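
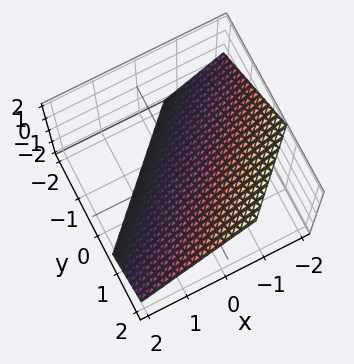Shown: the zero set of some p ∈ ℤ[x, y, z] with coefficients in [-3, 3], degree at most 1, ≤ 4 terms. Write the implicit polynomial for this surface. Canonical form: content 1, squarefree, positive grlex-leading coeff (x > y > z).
First, deg p = 1.
Finally, matching integer coefficients to the picture gives p.

3*x - 3*y + 3*z + 2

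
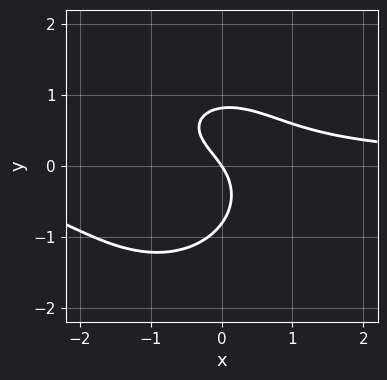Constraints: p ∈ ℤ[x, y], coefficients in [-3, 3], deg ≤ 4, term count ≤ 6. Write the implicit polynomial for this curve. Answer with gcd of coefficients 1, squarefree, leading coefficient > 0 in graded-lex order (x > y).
3*x^2*y + 3*y^3 + 3*x*y - 3*x - 2*y

(a) Degree: a generic line meets the curve in up to 3 points, so deg p = 3.
(b) Against the integer gridlines: one y-axis crossing is at y = 0; it meets the x-axis at x = 0 (among the integer gridlines).
(c) Solving for integer coefficients yields p as stated.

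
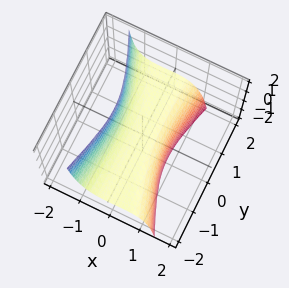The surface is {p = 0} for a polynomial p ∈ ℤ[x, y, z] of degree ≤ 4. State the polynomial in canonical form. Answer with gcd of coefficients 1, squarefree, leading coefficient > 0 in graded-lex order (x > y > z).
The degree is 3 — a generic line meets the surface in up to 3 points.
Reading off the gridlines: one x-axis crossing is at x = 0; every point of the y-axis in the box is on the surface; it meets the z-axis at z = 0 (among the integer gridlines).
Putting this together gives p.

3*x^3 + x^2*y - 2*x^2*z + y^2*z + 2*z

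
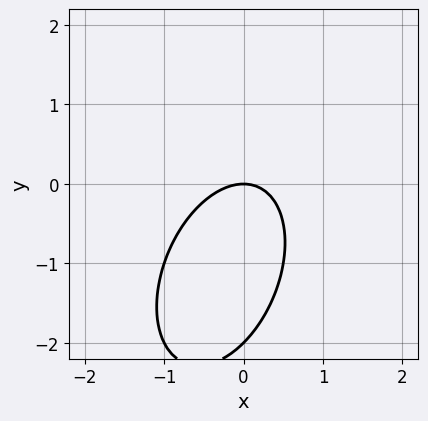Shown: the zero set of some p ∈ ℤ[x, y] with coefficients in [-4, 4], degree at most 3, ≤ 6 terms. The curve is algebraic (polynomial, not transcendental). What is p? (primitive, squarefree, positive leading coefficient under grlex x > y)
2*x^2 - x*y + y^2 + 2*y

(a) The degree is 2 — no degree-1 curve has this shape.
(b) Observable constraints: it meets the x-axis at x = 0 (among the integer gridlines); among the integer gridlines, it crosses the y-axis at y ∈ {-2, 0}.
(c) Solving for integer coefficients yields p as stated.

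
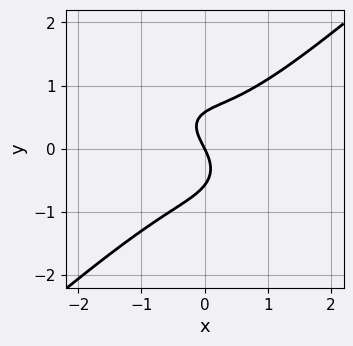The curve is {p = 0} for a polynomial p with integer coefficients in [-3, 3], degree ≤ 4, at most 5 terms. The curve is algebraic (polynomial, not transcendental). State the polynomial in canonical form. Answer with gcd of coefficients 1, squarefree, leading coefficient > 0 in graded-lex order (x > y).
(a) deg p = 3. The shape is more complex than any degree-2 curve.
(b) Checking where it meets the axes: one y-axis crossing is at y = 0; it meets the x-axis at x = 0 (among the integer gridlines).
(c) Assembling these constraints gives the stated polynomial.

2*x^3 - 3*y^3 - x*y + 2*x + y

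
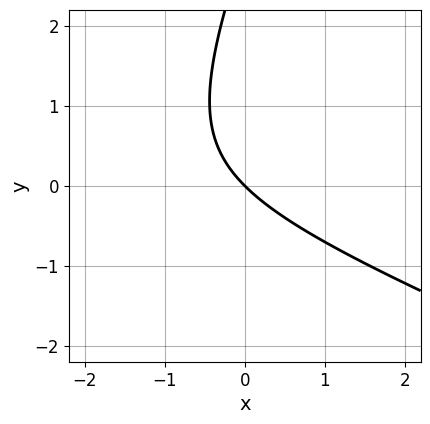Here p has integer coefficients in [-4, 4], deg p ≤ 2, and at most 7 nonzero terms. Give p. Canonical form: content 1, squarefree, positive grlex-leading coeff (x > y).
First, deg p = 2. No degree-1 curve has this shape.
Next, observable constraints: one x-axis crossing is at x = 0; it crosses the y-axis at the gridline y = 0.
Finally, fitting integer coefficients to these (and the overall shape) gives p.

x^2 + 2*x*y - y^2 + 3*x + 3*y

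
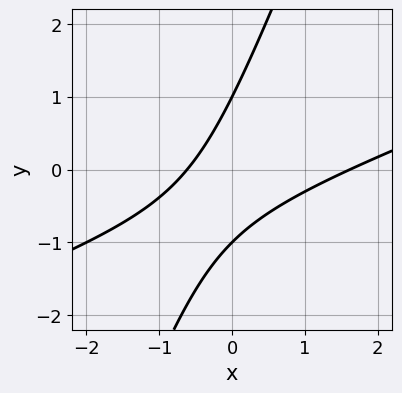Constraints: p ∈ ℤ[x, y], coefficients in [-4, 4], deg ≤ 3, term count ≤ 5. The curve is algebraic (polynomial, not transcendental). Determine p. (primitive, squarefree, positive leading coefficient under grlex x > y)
x^2 - 3*x*y + y^2 - x - 1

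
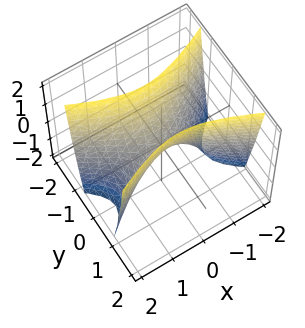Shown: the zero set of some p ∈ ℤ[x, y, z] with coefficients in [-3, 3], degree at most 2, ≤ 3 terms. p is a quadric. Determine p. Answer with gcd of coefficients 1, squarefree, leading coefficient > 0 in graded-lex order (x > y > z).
x^2 - 3*y^2 + z

1. deg p = 2. A hyperbolic paraboloid; a quadric.
2. Symmetries: mirror symmetry x ↦ −x ⇒ only even powers of x; it's symmetric under y → −y, forcing even powers of y.
3. From the axis intercepts and sections: it meets the y-axis at y = 0 (among the integer gridlines); one z-axis crossing is at z = 0; it meets the x-axis at x = 0 (among the integer gridlines).
4. The integer polynomial consistent with all of this is the stated p.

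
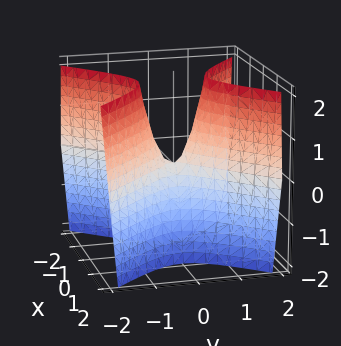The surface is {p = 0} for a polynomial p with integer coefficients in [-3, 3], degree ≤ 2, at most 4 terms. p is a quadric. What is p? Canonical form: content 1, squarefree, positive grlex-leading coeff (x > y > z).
(a) Degree: a saddle surface; a quadric, so deg p = 2.
(b) Symmetries: it's symmetric under y → −y, forcing even powers of y; the x ↦ −x reflection is a symmetry, so x appears only in even powers.
(c) From the visible intercepts: one x-axis crossing is at x = 0; it crosses the z-axis at the gridline z = 0; it crosses the y-axis at the gridline y = 0.
(d) Putting this together gives p.

3*x^2 - 3*y^2 + z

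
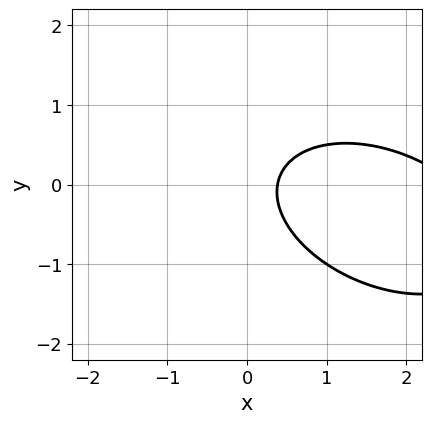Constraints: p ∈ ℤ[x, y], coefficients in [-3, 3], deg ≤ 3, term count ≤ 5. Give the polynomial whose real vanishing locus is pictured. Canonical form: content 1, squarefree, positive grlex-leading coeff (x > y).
x^2 + x*y + 2*y^2 - 3*x + 1

First, degree: no degree-1 curve has this shape, so deg p = 2.
Next, against the integer gridlines: it misses every integer gridline on the y-axis.
Finally, matching integer coefficients to the picture gives p.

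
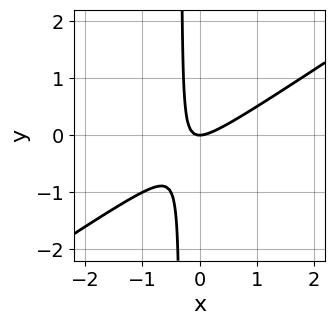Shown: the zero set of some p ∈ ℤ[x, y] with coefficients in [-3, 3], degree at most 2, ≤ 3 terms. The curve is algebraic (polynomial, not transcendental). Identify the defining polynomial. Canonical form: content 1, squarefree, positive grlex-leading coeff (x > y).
2*x^2 - 3*x*y - y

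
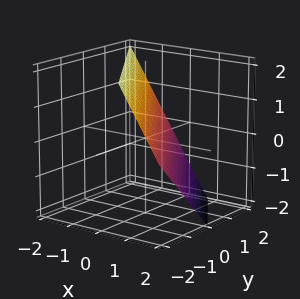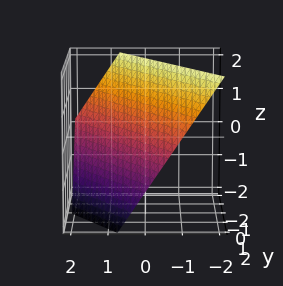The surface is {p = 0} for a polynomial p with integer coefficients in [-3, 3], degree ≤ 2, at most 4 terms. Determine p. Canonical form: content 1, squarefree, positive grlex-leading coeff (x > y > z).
1. deg p = 1. Every cross-section is a straight line — this is a plane.
2. Reading off the gridlines: it crosses the z-axis at the gridline z = 1; one y-axis crossing is at y = 1.
3. Solving for integer coefficients yields p as stated.

3*x + 2*y + 2*z - 2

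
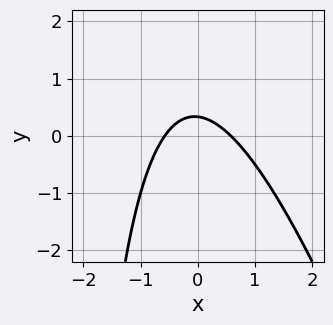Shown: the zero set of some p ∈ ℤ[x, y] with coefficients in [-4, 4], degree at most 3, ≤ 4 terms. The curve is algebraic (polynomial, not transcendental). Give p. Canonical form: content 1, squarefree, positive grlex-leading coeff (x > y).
Degree: the shape is more complex than any degree-1 curve, so deg p = 2.
Matching integer coefficients to the picture gives p.

3*x^2 + x*y + 3*y - 1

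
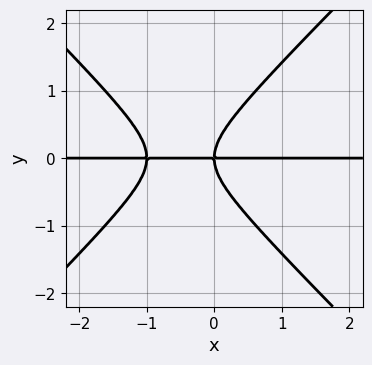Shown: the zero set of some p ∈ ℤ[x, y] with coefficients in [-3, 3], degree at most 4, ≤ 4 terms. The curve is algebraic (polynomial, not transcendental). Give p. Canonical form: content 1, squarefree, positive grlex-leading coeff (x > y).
x^2*y - y^3 + x*y

1. Degree: no degree-2 curve has this shape, so deg p = 3.
2. From the axis intercepts and sections: the visible x-axis segment lies entirely on the curve; it meets the y-axis at y = 0 (among the integer gridlines).
3. The integer polynomial consistent with all of this is the stated p.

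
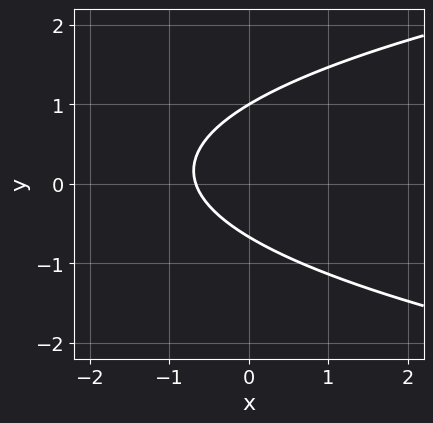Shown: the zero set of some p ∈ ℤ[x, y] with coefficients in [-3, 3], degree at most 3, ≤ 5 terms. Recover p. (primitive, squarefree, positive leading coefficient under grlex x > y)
(a) The degree is 2 — a generic line meets the curve in up to 2 points.
(b) Against the integer gridlines: it meets the y-axis at y = 1 (among the integer gridlines).
(c) Matching integer coefficients to the picture gives p.

3*y^2 - 3*x - y - 2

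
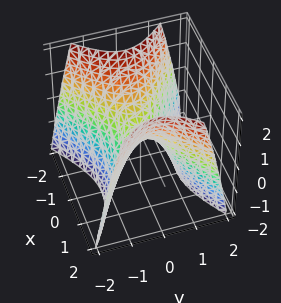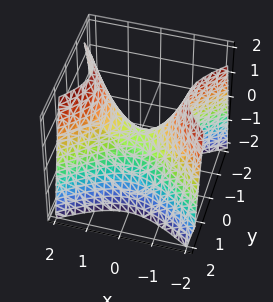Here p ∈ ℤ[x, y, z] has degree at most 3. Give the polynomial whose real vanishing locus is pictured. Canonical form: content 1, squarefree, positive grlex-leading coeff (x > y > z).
2*x^2 - 3*y^2 - 2*z

The degree is 2 — a saddle surface; a quadric.
Symmetries: mirror symmetry x ↦ −x ⇒ only even powers of x; the y ↦ −y reflection is a symmetry, so y appears only in even powers.
From the visible intercepts: one y-axis crossing is at y = 0; it meets the x-axis at x = 0 (among the integer gridlines); it meets the z-axis at z = 0 (among the integer gridlines).
Putting this together gives p.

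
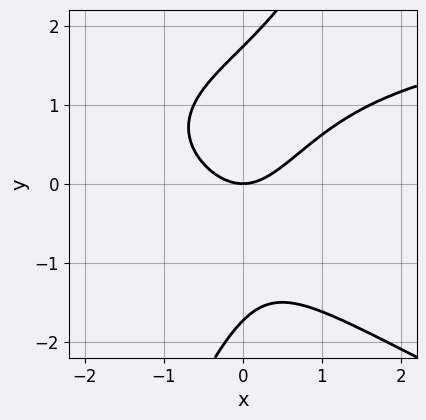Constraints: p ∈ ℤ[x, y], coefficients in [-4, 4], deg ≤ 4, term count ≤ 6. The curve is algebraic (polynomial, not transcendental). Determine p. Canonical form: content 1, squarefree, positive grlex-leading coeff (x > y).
(a) deg p = 3.
(b) From the visible intercepts: it crosses the y-axis at the gridline y = 0; one x-axis crossing is at x = 0.
(c) These observations pin down the coefficients.

x^2*y + 2*x*y^2 - y^3 - 3*x^2 + 3*y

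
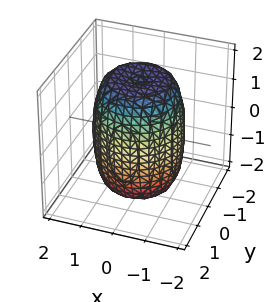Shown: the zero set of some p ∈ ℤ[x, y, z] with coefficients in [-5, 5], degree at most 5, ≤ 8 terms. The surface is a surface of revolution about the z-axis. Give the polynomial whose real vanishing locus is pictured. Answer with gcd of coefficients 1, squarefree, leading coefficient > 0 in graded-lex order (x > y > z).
2*x^4 + 4*x^2*y^2 + 2*y^4 - 2*x^2 - 2*y^2 + z^2 - 3

Degree: no degree-3 surface has this shape, so deg p = 4.
Symmetry: the z-axis is an axis of rotation, so x and y enter only as x² + y².
Reading off the gridlines: a circular section at z = -1 has radius between 1 and 2.
Putting this together gives p.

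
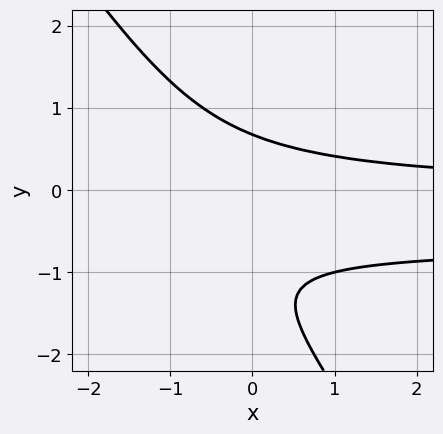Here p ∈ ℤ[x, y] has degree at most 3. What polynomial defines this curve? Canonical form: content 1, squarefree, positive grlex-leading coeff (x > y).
3*x*y^2 + 2*y^3 + 2*x*y + 3*y^2 - 2

The degree is 3 — no degree-2 curve has this shape.
From the axis intercepts and sections: the curve avoids every integer x-axis point in the box.
Assembling these constraints gives the stated polynomial.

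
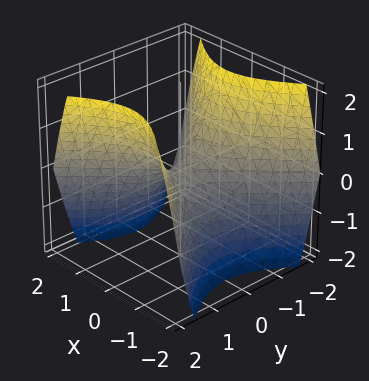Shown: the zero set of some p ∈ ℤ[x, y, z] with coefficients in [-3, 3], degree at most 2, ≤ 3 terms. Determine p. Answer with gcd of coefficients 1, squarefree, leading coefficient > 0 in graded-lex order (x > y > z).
First, deg p = 2. A saddle surface; a quadric.
Next, symmetries: the y ↦ −y reflection is a symmetry, so y appears only in even powers; it's symmetric under x → −x, forcing even powers of x.
Then, against the integer gridlines: it meets the z-axis at z = 0 (among the integer gridlines); it crosses the y-axis at the gridline y = 0; one x-axis crossing is at x = 0.
Finally, putting this together gives p.

x^2 - y^2 + z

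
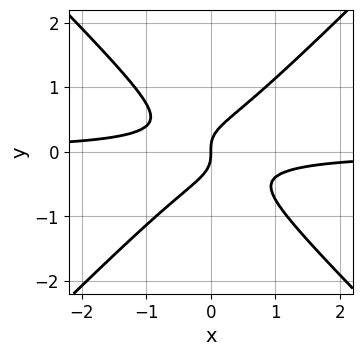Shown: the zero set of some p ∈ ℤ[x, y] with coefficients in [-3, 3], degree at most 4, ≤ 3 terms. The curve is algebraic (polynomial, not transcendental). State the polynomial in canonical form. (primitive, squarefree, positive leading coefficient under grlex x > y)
3*x^2*y - 3*y^3 + x

The degree is 3 — no degree-2 curve has this shape.
From the axis intercepts and sections: it crosses the x-axis at the gridline x = 0; it crosses the y-axis at the gridline y = 0.
Fitting integer coefficients to these (and the overall shape) gives p.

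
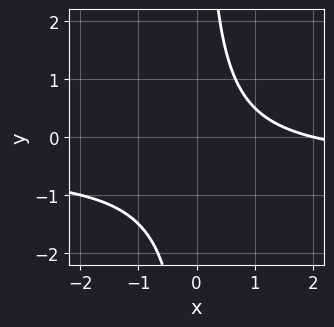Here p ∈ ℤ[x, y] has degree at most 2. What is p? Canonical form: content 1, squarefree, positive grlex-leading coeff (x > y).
The degree is 2 — no degree-1 curve has this shape.
Reading off the gridlines: the curve avoids every integer y-axis point in the box; one x-axis crossing is at x = 2.
Together with the visible shape, these determine p as stated.

2*x*y + x - 2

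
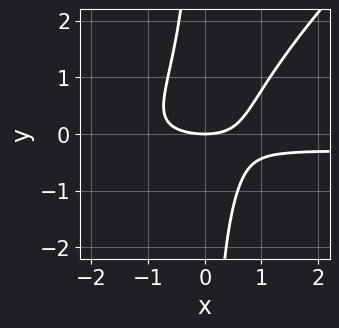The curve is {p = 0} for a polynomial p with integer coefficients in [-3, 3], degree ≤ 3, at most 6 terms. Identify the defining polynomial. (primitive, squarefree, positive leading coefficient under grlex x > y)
3*x^2*y - 3*x*y^2 + x^2 + x*y - 3*y

1. Degree: the shape is more complex than any degree-2 curve, so deg p = 3.
2. Reading off the gridlines: one y-axis crossing is at y = 0; it meets the x-axis at x = 0 (among the integer gridlines).
3. Together with the visible shape, these determine p as stated.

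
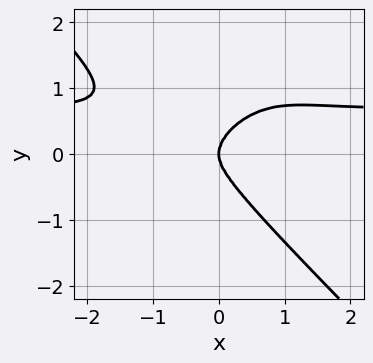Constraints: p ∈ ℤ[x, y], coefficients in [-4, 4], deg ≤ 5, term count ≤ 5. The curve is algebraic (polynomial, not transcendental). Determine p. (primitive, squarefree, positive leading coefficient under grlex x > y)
Degree: a generic line meets the curve in up to 4 points, so deg p = 4.
Reading off the gridlines: one x-axis crossing is at x = 0; it meets the y-axis at y = 0 (among the integer gridlines).
Assembling these constraints gives the stated polynomial.

3*x^3*y + 3*y^4 - 2*x^3 - 2*x*y^2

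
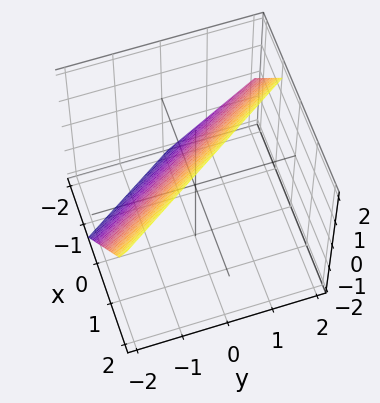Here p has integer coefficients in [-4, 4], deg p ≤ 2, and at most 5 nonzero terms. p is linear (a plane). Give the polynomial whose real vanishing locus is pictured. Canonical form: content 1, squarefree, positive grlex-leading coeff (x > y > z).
3*x + 2*y - 2*z + 2

(a) deg p = 1.
(b) Reading off the gridlines: one y-axis crossing is at y = -1; it crosses the z-axis at the gridline z = 1.
(c) The integer polynomial consistent with all of this is the stated p.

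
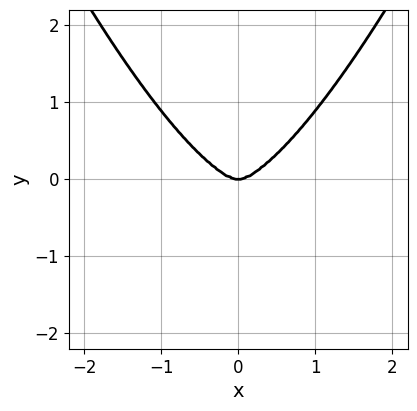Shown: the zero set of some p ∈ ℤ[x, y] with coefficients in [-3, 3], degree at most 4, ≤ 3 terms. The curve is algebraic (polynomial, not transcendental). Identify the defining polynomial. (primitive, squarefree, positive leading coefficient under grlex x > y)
3*x^4 - x^2*y - 3*y^3

(a) The degree is 4 — a generic line meets the curve in up to 4 points.
(b) Symmetries: mirror symmetry x ↦ −x ⇒ only even powers of x.
(c) Observable constraints: it meets the x-axis at x = 0 (among the integer gridlines); it crosses the y-axis at the gridline y = 0.
(d) Together with the visible shape, these determine p as stated.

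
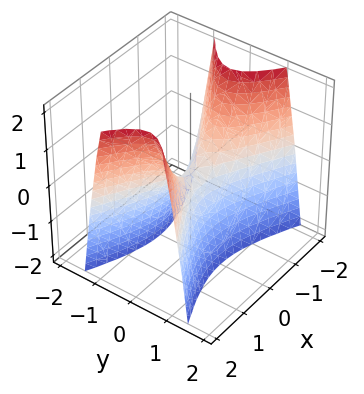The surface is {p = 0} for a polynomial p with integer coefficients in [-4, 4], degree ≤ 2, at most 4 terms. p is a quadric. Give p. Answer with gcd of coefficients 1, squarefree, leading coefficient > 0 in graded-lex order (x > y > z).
First, degree: a saddle surface; a quadric, so deg p = 2.
Next, symmetries: the x ↦ −x reflection is a symmetry, so x appears only in even powers; the y ↦ −y reflection is a symmetry, so y appears only in even powers.
Then, against the integer gridlines: one z-axis crossing is at z = 0; it crosses the y-axis at the gridline y = 0.
Finally, fitting integer coefficients to these (and the overall shape) gives p.

x^2 - 3*y^2 - z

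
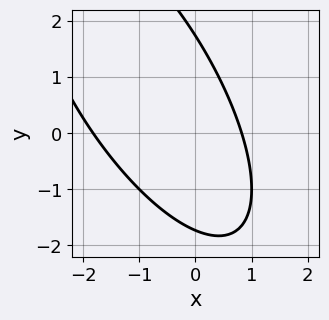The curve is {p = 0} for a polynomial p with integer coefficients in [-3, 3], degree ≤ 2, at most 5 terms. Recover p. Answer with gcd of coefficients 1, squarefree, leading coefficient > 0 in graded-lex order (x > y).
2*x^2 + 2*x*y + y^2 + 2*x - 3

(a) Degree: no degree-1 curve has this shape, so deg p = 2.
(b) Putting this together gives p.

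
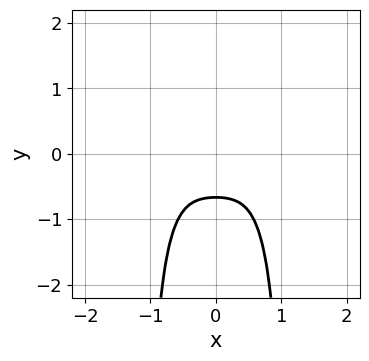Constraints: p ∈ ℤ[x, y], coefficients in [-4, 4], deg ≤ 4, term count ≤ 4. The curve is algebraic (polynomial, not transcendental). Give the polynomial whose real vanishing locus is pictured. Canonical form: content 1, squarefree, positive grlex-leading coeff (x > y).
First, degree: a generic line meets the curve in up to 4 points, so deg p = 4.
Next, symmetries: it's symmetric under x → −x, forcing even powers of x.
Then, from the visible intercepts: no x-intercept at any integer in the box.
Finally, the integer polynomial consistent with all of this is the stated p.

3*x^4 - 2*x^2*y + 3*y + 2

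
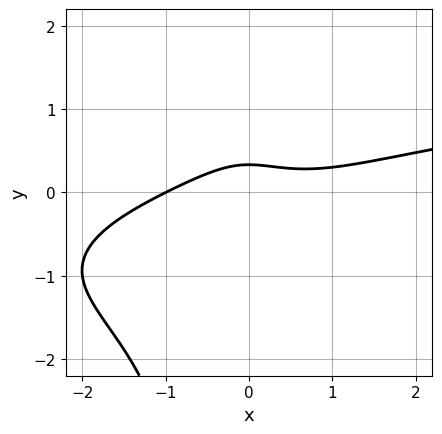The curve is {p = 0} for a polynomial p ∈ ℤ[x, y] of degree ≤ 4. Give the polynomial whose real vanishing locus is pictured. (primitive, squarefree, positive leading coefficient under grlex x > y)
(a) The degree is 4 — the shape is more complex than any degree-3 curve.
(b) From the axis intercepts and sections: it meets the x-axis at x = -1 (among the integer gridlines).
(c) Together with the visible shape, these determine p as stated.

2*x^2*y^2 - x^3 + 3*x^2*y + 3*y - 1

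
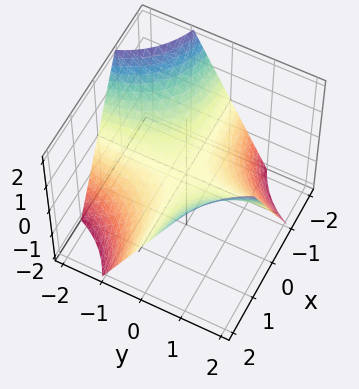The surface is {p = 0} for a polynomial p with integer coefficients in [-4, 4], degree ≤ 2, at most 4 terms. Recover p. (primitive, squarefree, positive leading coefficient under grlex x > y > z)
x*y - z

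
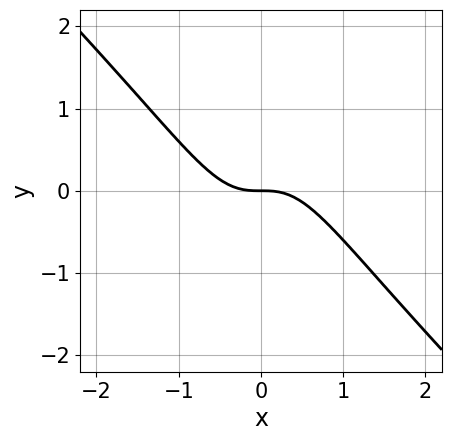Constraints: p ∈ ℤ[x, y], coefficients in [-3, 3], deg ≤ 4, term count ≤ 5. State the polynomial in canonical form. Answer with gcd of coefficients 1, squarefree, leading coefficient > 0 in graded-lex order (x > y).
1. Degree: the shape is more complex than any degree-2 curve, so deg p = 3.
2. Reading off the gridlines: one y-axis crossing is at y = 0; one x-axis crossing is at x = 0.
3. Together with the visible shape, these determine p as stated.

3*x^3 + 3*x^2*y + 2*y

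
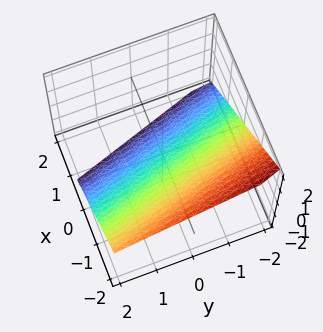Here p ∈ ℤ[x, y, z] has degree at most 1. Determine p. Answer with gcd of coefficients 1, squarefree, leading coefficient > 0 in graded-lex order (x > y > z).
3*x + y + 3*z + 2

deg p = 1. The surface is flat (a plane).
From the visible intercepts: one y-axis crossing is at y = -2.
Fitting integer coefficients to these (and the overall shape) gives p.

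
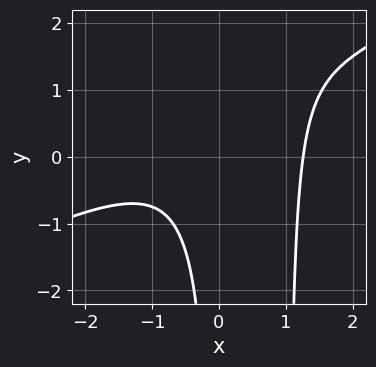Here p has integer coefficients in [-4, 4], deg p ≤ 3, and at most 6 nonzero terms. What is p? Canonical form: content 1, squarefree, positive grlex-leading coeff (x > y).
1. The degree is 3 — no degree-2 curve has this shape.
2. From the visible intercepts: it misses every integer gridline on the y-axis.
3. These observations pin down the coefficients.

x^3 - 2*x^2*y + 2*x*y - 2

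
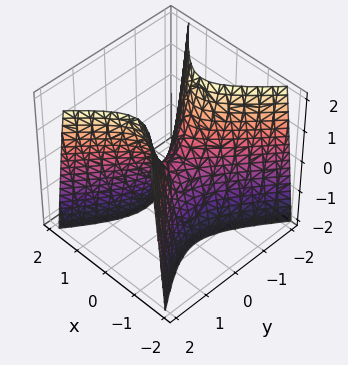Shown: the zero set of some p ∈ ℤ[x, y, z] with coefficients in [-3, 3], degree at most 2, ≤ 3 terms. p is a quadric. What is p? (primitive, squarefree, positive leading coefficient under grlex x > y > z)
1. The degree is 2 — a saddle surface; a quadric.
2. Symmetries: mirror symmetry x ↦ −x ⇒ only even powers of x; it's symmetric under y → −y, forcing even powers of y.
3. Checking where it meets the axes: one z-axis crossing is at z = 0; it meets the x-axis at x = 0 (among the integer gridlines); it meets the y-axis at y = 0 (among the integer gridlines).
4. Fitting integer coefficients to these (and the overall shape) gives p.

3*x^2 - 2*y^2 + z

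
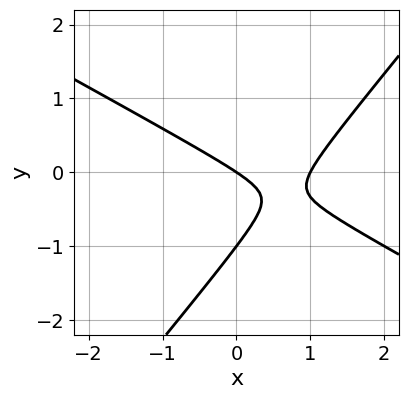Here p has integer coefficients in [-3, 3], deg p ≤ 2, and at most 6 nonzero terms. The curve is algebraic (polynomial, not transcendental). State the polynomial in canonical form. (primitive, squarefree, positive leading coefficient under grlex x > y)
(a) Degree: a generic line meets the curve in up to 2 points, so deg p = 2.
(b) Against the integer gridlines: the y-axis gridline crossings are at y ∈ {-1, 0}; among the integer gridlines, it crosses the x-axis at x ∈ {0, 1}.
(c) Matching integer coefficients to the picture gives p.

2*x^2 + 2*x*y - 3*y^2 - 2*x - 3*y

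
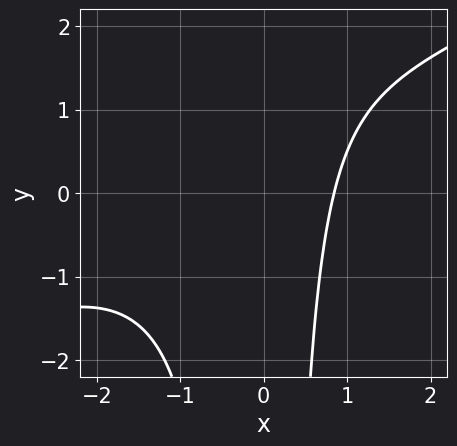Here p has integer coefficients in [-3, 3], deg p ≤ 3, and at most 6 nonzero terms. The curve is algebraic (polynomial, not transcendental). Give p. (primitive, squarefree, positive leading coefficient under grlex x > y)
Degree: the shape is more complex than any degree-2 curve, so deg p = 3.
Observable constraints: the curve avoids every integer y-axis point in the box.
Assembling these constraints gives the stated polynomial.

x^3 - 2*x^2*y + x^2 + 2*x - 3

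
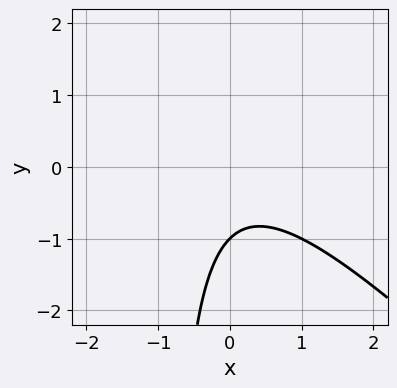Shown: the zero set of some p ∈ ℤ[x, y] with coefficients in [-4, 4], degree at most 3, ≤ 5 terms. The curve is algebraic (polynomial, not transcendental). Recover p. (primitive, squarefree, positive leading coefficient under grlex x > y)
1. Degree: a generic line meets the curve in up to 2 points, so deg p = 2.
2. Reading off the gridlines: one y-axis crossing is at y = -1; no x-intercept at any integer in the box.
3. Solving for integer coefficients yields p as stated.

x^2 + x*y + y + 1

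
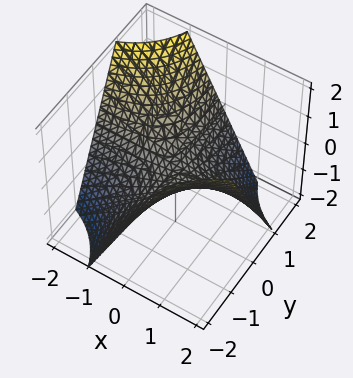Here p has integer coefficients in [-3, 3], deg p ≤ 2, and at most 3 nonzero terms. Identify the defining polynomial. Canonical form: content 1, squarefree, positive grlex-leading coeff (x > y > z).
The degree is 2 — a saddle surface; a quadric.
Checking where it meets the axes: the visible x-axis segment lies entirely on the surface; one z-axis crossing is at z = 0; the visible y-axis segment lies entirely on the surface.
These observations pin down the coefficients.

x*y + z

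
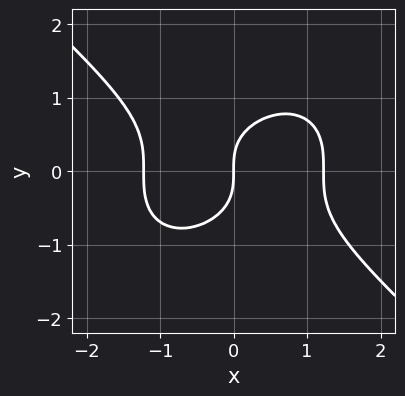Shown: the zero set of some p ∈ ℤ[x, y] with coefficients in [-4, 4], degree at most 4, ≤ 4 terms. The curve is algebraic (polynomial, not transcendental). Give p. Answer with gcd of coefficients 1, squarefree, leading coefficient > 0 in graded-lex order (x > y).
1. The degree is 3 — no degree-2 curve has this shape.
2. Checking where it meets the axes: it meets the x-axis at x = 0 (among the integer gridlines); it crosses the y-axis at the gridline y = 0.
3. Solving for integer coefficients yields p as stated.

2*x^3 + 3*y^3 - 3*x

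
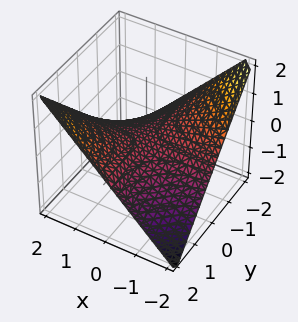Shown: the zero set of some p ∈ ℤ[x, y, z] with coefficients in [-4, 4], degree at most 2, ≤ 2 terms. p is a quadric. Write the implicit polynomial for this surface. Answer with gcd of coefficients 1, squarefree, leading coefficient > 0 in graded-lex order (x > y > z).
The degree is 2 — a hyperbolic paraboloid; a quadric.
Checking where it meets the axes: it meets the z-axis at z = 0 (among the integer gridlines); every point of the y-axis in the box is on the surface.
Together with the visible shape, these determine p as stated. Check: (1, 0, 0) on the x-axis lies on the surface, and p(1, 0, 0) = 0. ✓

x*y - 2*z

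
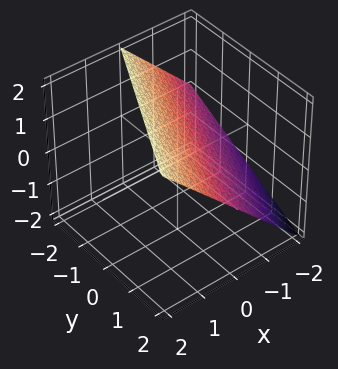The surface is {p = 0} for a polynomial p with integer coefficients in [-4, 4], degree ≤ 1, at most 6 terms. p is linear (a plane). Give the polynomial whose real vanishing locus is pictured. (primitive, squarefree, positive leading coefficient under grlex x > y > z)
1. The degree is 1 — the surface is flat (a plane).
2. From the visible intercepts: it meets the z-axis at z = 1 (among the integer gridlines); it crosses the x-axis at the gridline x = -1; one y-axis crossing is at y = 2.
3. Matching integer coefficients to the picture gives p.

2*x - y - 2*z + 2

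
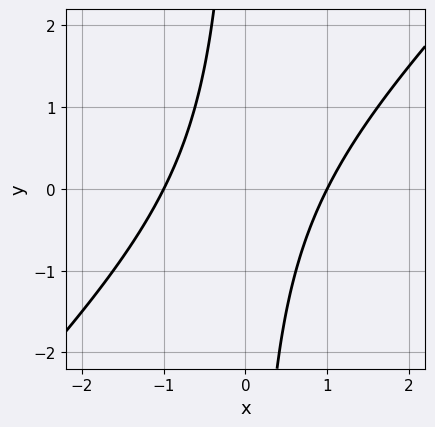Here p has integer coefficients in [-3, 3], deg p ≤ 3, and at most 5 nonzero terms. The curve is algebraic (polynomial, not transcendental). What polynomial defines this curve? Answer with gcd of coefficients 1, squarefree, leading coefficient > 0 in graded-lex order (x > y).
x^2 - x*y - 1

1. Degree: a generic line meets the curve in up to 2 points, so deg p = 2.
2. From the visible intercepts: the curve avoids every integer y-axis point in the box; among the integer gridlines, it crosses the x-axis at x ∈ {-1, 1}.
3. Fitting integer coefficients to these (and the overall shape) gives p.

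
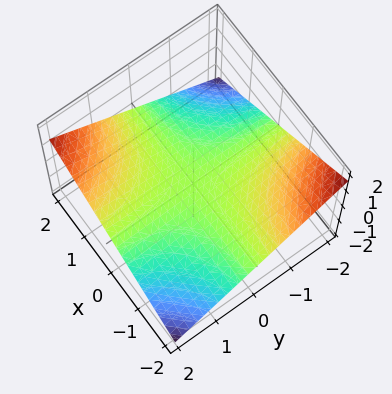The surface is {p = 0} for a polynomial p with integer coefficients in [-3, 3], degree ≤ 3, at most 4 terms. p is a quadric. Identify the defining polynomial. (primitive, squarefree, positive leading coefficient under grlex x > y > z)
x*y - 3*z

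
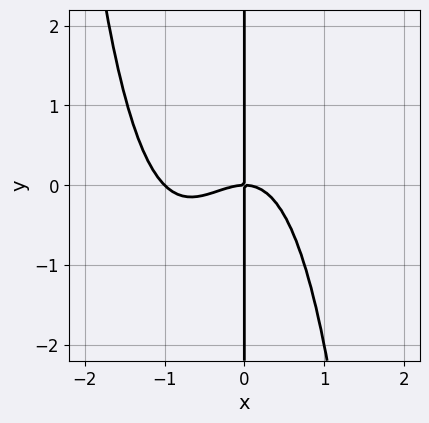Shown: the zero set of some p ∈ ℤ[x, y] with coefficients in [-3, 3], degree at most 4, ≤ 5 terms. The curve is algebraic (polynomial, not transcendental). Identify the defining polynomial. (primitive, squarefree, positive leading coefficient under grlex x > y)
x^4 + x^3 + x*y

1. Degree: the shape is more complex than any degree-3 curve, so deg p = 4.
2. Against the integer gridlines: among the integer gridlines, it crosses the x-axis at x ∈ {-1, 0}; the visible y-axis segment lies entirely on the curve.
3. Matching integer coefficients to the picture gives p.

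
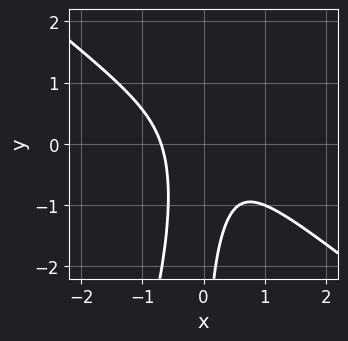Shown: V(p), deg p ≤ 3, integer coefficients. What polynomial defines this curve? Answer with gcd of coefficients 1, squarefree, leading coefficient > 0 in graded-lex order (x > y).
(a) Degree: the shape is more complex than any degree-2 curve, so deg p = 3.
(b) Against the integer gridlines: it misses every integer gridline on the y-axis.
(c) Assembling these constraints gives the stated polynomial.

3*x^3 + 3*x^2*y - x*y^2 + 1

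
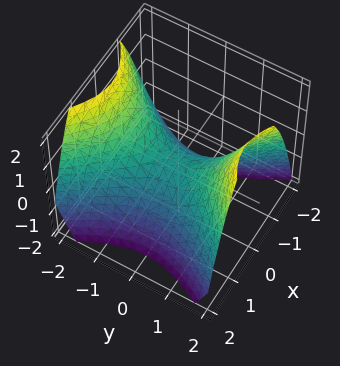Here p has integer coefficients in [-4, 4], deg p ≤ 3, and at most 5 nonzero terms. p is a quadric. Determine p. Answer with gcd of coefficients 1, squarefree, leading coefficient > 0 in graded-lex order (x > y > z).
3*x^2 - 2*y^2 + 3*z

First, deg p = 2. A hyperbolic paraboloid; a quadric.
Next, symmetries: mirror symmetry y ↦ −y ⇒ only even powers of y; it's symmetric under x → −x, forcing even powers of x.
Next, reading off the gridlines: it crosses the y-axis at the gridline y = 0; one x-axis crossing is at x = 0; it crosses the z-axis at the gridline z = 0.
Finally, together with the visible shape, these determine p as stated.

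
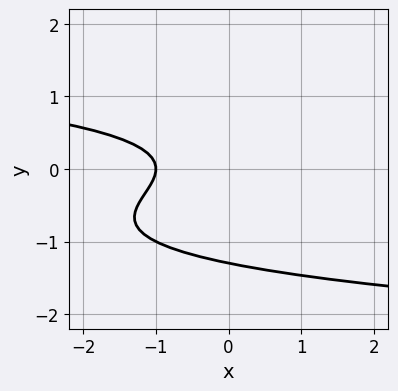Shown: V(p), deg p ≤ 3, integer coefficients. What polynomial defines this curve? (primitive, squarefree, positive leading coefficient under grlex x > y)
1. Degree: a generic line meets the curve in up to 3 points, so deg p = 3.
2. From the axis intercepts and sections: it meets the x-axis at x = -1 (among the integer gridlines).
3. Solving for integer coefficients yields p as stated.

2*y^3 + 2*y^2 + x + 1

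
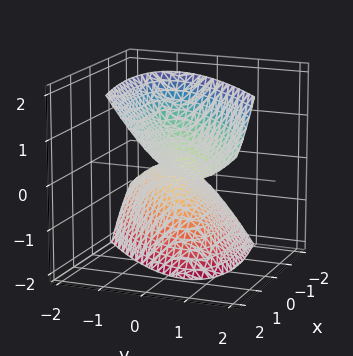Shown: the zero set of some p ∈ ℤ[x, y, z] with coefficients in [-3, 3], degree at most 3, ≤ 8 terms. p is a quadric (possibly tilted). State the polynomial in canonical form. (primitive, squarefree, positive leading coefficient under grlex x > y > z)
There are 2 components. Treating them together as one polynomial.
deg p = 2. A generic line meets the surface in up to 2 points.
From the axis intercepts and sections: no y-intercept at any integer in the box; no x-intercept at any integer in the box; the z-axis gridline crossings are at z ∈ {-1, 1}.
Matching integer coefficients to the picture gives p.

x^2 - 3*x*y - 2*x*z + 3*y^2 - z^2 + 1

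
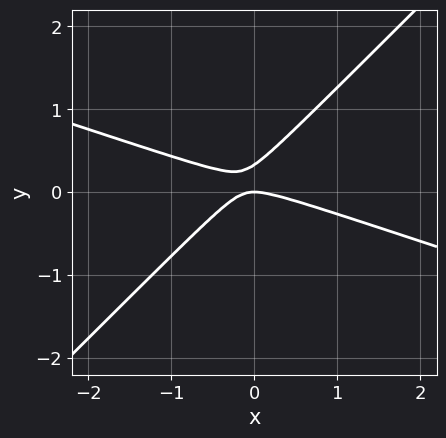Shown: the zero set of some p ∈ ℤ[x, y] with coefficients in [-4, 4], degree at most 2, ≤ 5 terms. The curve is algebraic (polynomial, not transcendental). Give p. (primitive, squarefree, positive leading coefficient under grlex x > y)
1. The degree is 2 — no degree-1 curve has this shape.
2. From the axis intercepts and sections: it meets the x-axis at x = 0 (among the integer gridlines); it meets the y-axis at y = 0 (among the integer gridlines).
3. Assembling these constraints gives the stated polynomial.

x^2 + 2*x*y - 3*y^2 + y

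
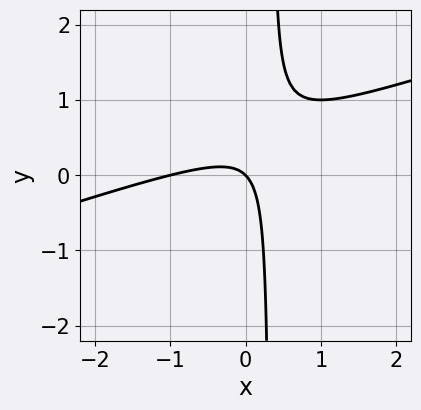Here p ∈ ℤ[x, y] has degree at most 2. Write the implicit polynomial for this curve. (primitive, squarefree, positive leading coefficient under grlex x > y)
x^2 - 3*x*y + x + y

Degree: the shape is more complex than any degree-1 curve, so deg p = 2.
Checking where it meets the axes: one y-axis crossing is at y = 0; the x-axis gridline crossings are at x ∈ {-1, 0}.
Assembling these constraints gives the stated polynomial.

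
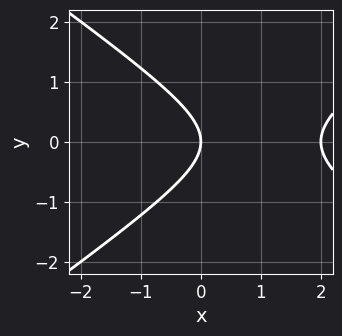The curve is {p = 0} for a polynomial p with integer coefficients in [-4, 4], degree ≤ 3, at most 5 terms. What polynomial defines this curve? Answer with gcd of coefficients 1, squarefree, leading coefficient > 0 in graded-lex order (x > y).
x^2 - 2*y^2 - 2*x

1. The degree is 2 — no degree-1 curve has this shape.
2. Symmetries: the y ↦ −y reflection is a symmetry, so y appears only in even powers.
3. From the visible intercepts: among the integer gridlines, it crosses the x-axis at x ∈ {0, 2}; it meets the y-axis at y = 0 (among the integer gridlines).
4. Matching integer coefficients to the picture gives p.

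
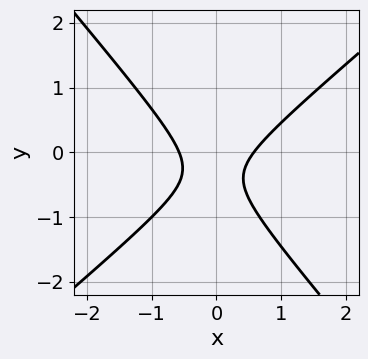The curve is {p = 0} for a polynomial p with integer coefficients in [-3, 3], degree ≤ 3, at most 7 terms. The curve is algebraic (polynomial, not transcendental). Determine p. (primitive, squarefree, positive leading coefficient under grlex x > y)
(a) The degree is 2 — no degree-1 curve has this shape.
(b) Against the integer gridlines: it misses every integer gridline on the y-axis.
(c) Putting this together gives p.

3*x^2 - x*y - 3*y^2 - 2*y - 1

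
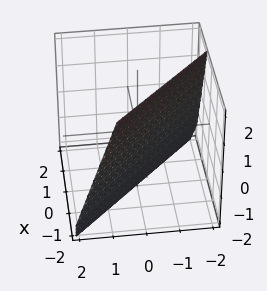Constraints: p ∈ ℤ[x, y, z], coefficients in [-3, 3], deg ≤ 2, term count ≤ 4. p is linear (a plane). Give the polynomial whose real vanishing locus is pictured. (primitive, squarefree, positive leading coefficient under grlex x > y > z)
The degree is 1 — the surface is flat (a plane).
Checking where it meets the axes: it crosses the z-axis at the gridline z = -2.
Assembling these constraints gives the stated polynomial.

3*x + 3*y + z + 2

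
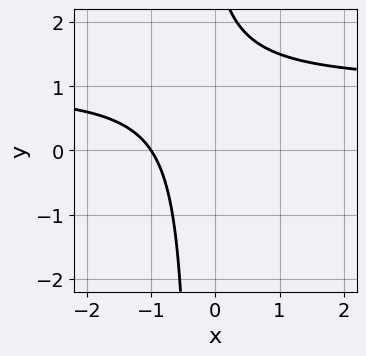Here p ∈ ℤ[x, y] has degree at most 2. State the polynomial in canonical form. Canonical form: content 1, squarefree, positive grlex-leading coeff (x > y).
3*x*y - 3*x + y - 3

First, degree: a generic line meets the curve in up to 2 points, so deg p = 2.
Then, against the integer gridlines: it meets the x-axis at x = -1 (among the integer gridlines); no y-intercept at any integer in the box.
Finally, fitting integer coefficients to these (and the overall shape) gives p.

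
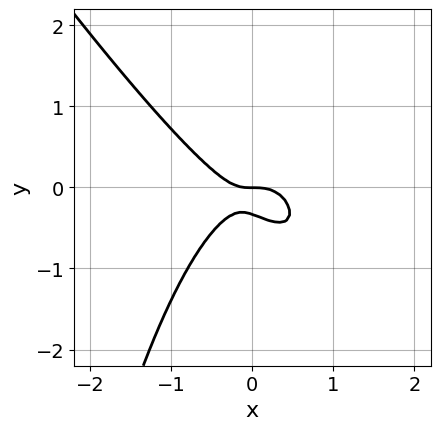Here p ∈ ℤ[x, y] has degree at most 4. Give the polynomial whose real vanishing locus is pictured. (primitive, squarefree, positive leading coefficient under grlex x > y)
(a) The degree is 3 — a generic line meets the curve in up to 3 points.
(b) Against the integer gridlines: it meets the x-axis at x = 0 (among the integer gridlines); it meets the y-axis at y = 0 (among the integer gridlines).
(c) These observations pin down the coefficients.

3*x^3 + 2*x^2*y + x*y + 3*y^2 + y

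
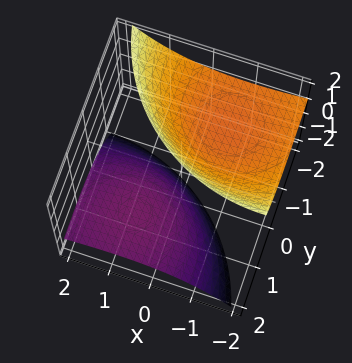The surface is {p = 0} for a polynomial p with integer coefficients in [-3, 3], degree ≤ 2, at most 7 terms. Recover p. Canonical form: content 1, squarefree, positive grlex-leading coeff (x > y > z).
x^2 + 2*x*z + y^2 + 3*y*z - z^2 + 2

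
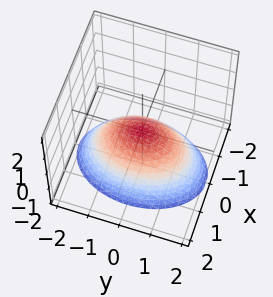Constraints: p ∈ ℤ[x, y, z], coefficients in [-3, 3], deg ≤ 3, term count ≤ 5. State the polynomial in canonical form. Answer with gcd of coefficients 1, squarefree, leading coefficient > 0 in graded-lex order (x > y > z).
The degree is 2 — a single bowl opening along one axis; a quadric.
Symmetries: it's symmetric under x → −x, forcing even powers of x; mirror symmetry y ↦ −y ⇒ only even powers of y.
From the visible intercepts: one x-axis crossing is at x = 0; it crosses the z-axis at the gridline z = 0; one y-axis crossing is at y = 0.
Solving for integer coefficients yields p as stated.

2*x^2 + y^2 + 2*z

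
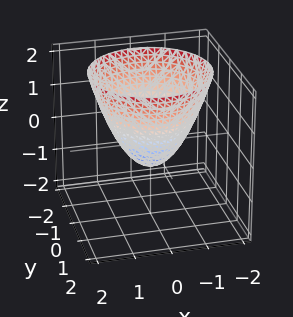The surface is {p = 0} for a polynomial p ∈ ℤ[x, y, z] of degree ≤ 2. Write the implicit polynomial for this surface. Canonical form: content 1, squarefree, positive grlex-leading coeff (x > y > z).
3*x^2 + 3*y^2 - 3*z - 2

1. Degree: the shape is more complex than any degree-1 surface, so deg p = 2.
2. By symmetry, the surface is invariant under rotation about z: p = q(x² + y², z).
3. Reading off the gridlines: a circular section at z = 0 has radius between 0 and 1.
4. Assembling these constraints gives the stated polynomial.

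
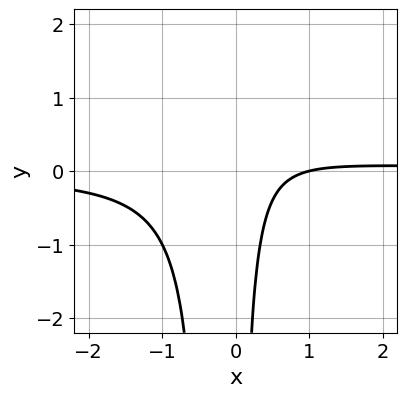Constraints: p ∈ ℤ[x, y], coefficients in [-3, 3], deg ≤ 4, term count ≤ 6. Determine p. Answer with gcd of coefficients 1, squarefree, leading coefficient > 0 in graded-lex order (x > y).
1. The degree is 3 — a generic line meets the curve in up to 3 points.
2. Checking where it meets the axes: one x-axis crossing is at x = 1; the curve avoids every integer y-axis point in the box.
3. These observations pin down the coefficients.

3*x^2*y + x*y - x + 1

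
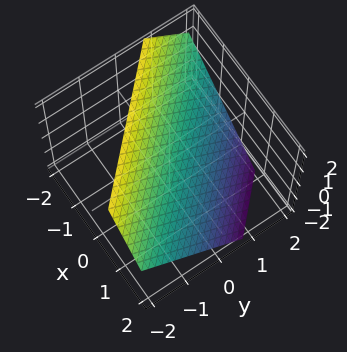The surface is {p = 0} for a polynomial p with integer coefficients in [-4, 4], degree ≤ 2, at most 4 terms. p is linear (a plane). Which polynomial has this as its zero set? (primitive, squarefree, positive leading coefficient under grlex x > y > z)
First, the degree is 1 — the surface is flat (a plane).
Finally, putting this together gives p.

3*x + 3*y + 3*z - 2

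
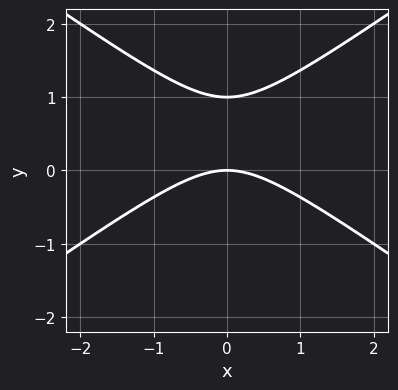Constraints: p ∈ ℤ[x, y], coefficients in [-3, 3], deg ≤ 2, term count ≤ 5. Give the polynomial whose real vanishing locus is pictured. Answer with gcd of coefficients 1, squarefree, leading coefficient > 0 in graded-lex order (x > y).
The degree is 2 — the shape is more complex than any degree-1 curve.
Symmetries: the x ↦ −x reflection is a symmetry, so x appears only in even powers.
From the visible intercepts: it crosses the x-axis at the gridline x = 0; the y-axis gridline crossings are at y ∈ {0, 1}.
Together with the visible shape, these determine p as stated.

x^2 - 2*y^2 + 2*y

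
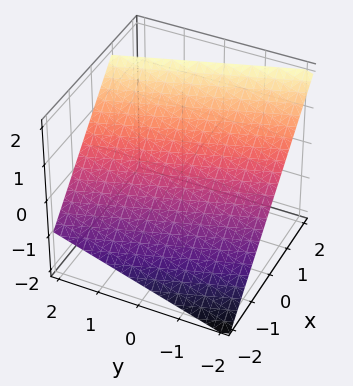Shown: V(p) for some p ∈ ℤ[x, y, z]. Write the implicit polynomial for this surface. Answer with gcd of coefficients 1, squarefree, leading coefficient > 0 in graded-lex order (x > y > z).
1. The degree is 1 — every cross-section is a straight line — this is a plane.
2. Observable constraints: one y-axis crossing is at y = -2.
3. The integer polynomial consistent with all of this is the stated p.

3*x + y - 3*z + 2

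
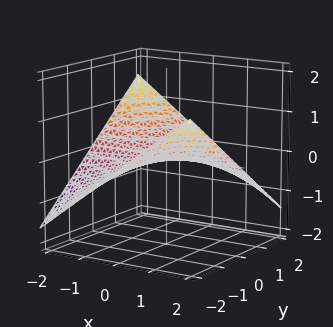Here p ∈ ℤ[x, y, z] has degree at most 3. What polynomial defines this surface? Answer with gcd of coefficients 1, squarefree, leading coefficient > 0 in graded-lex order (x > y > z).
First, degree: a hyperbolic paraboloid; a quadric, so deg p = 2.
Next, from the axis intercepts and sections: the visible y-axis segment lies entirely on the surface; every point of the x-axis in the box is on the surface.
Finally, solving for integer coefficients yields p as stated.

x*y + 3*z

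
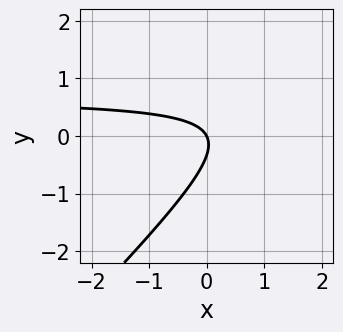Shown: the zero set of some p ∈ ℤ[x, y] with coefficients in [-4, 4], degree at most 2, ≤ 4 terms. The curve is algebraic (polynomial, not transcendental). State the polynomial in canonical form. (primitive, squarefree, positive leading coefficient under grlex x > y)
3*x*y - 3*y^2 - 2*x - y

(a) The degree is 2 — the shape is more complex than any degree-1 curve.
(b) Observable constraints: one x-axis crossing is at x = 0; one y-axis crossing is at y = 0.
(c) Putting this together gives p.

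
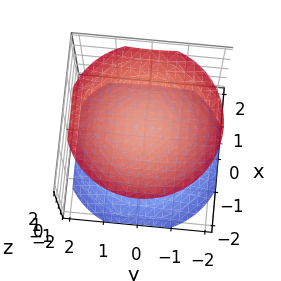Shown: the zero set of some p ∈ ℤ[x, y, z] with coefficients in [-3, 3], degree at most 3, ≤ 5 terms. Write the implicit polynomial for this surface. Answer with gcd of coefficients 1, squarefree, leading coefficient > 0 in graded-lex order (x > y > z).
2*x^2 + 2*y^2 - 3*z^2 + 3

First, I count 2 distinct pieces. They look like related sheets of one shape, so recover p as a whole.
Next, deg p = 2. No degree-1 surface has this shape.
Next, symmetries: the z-axis is an axis of rotation, so x and y enter only as x² + y².
Then, against the integer gridlines: among the integer gridlines, it crosses the z-axis at z ∈ {-1, 1}; it misses every integer gridline on the y-axis.
Finally, assembling these constraints gives the stated polynomial.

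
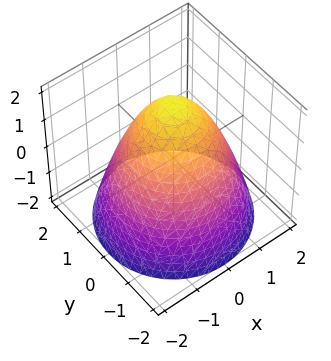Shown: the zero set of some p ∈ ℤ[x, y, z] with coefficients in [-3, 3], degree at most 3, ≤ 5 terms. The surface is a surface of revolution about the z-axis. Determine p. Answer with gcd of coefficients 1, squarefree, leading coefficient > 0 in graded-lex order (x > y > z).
1. The degree is 2 — a generic line meets the surface in up to 2 points.
2. Symmetries: rotational symmetry about the z-axis ⇒ p depends on x, y only through x² + y².
3. From the visible intercepts: a circular section at z = 1 has radius exactly 1; one z-axis crossing is at z = 2.
4. Putting this together gives p.

x^2 + y^2 + z - 2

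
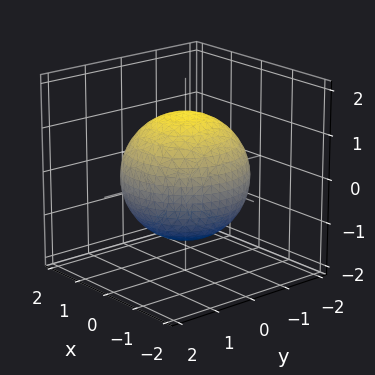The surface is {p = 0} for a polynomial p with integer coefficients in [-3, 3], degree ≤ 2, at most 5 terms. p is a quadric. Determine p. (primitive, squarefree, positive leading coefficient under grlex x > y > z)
x^2 + y^2 + z^2 - 2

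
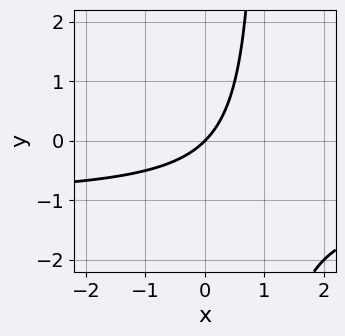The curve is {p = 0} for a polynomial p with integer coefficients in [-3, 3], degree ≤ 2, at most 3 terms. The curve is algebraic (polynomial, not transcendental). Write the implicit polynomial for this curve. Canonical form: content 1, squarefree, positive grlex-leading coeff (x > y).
(a) The degree is 2 — the shape is more complex than any degree-1 curve.
(b) From the axis intercepts and sections: it crosses the x-axis at the gridline x = 0; it meets the y-axis at y = 0 (among the integer gridlines).
(c) Assembling these constraints gives the stated polynomial.

x*y + x - y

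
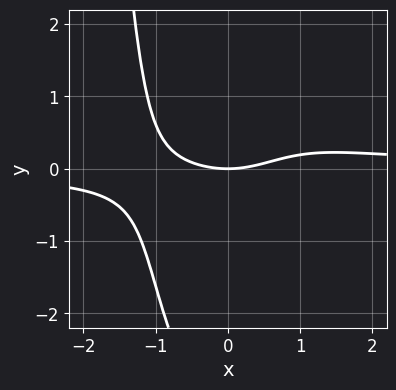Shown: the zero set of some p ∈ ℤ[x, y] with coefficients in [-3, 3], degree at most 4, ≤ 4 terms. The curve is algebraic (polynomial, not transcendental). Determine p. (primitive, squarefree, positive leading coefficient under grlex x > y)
2*x^3*y - x^2 + y^2 + 3*y

First, the degree is 4 — the shape is more complex than any degree-3 curve.
Next, checking where it meets the axes: one y-axis crossing is at y = 0; it crosses the x-axis at the gridline x = 0.
Finally, assembling these constraints gives the stated polynomial.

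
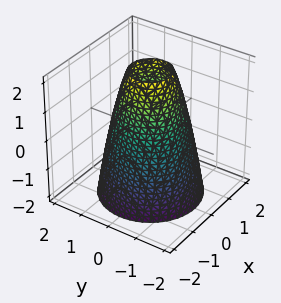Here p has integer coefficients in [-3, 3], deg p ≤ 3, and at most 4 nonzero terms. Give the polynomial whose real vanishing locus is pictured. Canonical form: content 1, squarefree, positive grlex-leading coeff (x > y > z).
2*x^2 + 2*y^2 + z - 3

First, the degree is 2 — no degree-1 surface has this shape.
Then, symmetries: the surface is invariant under rotation about z: p = q(x² + y², z).
Then, against the integer gridlines: a circular section at z = 2 has radius between 0 and 1; it misses every integer gridline on the z-axis.
Finally, matching integer coefficients to the picture gives p.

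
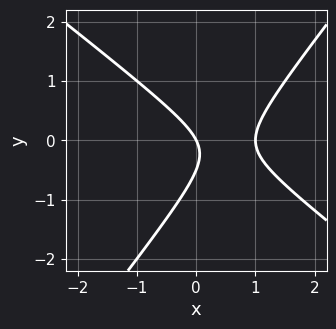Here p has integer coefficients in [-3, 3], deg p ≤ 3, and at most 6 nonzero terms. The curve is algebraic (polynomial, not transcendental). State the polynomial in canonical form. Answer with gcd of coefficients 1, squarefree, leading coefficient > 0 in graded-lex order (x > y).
2*x^2 + x*y - 2*y^2 - 2*x - y

deg p = 2. No degree-1 curve has this shape.
From the axis intercepts and sections: one y-axis crossing is at y = 0; among the integer gridlines, it crosses the x-axis at x ∈ {0, 1}.
These observations pin down the coefficients.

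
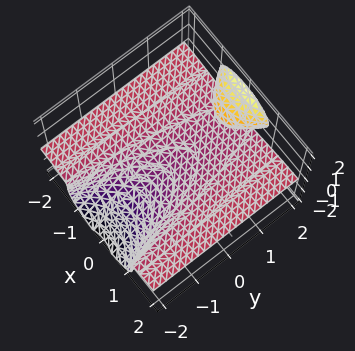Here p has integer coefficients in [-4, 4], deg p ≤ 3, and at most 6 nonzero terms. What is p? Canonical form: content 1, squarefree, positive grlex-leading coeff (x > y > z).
1. There are 2 components. Treating them together as one polynomial.
2. The degree is 3 — the shape is more complex than any degree-2 surface.
3. Reading off the gridlines: no y-intercept at any integer in the box; it misses every integer gridline on the x-axis.
4. Solving for integer coefficients yields p as stated.

3*x^2*z - 3*y*z^2 + 3*z^3 + 1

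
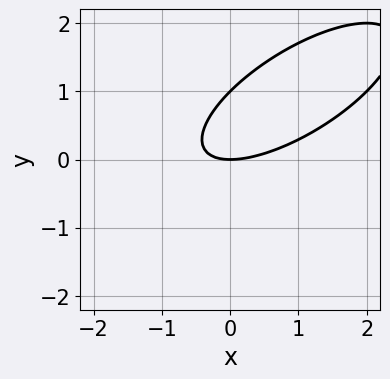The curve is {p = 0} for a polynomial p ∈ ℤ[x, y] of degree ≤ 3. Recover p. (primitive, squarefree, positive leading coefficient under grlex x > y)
First, the degree is 2 — the shape is more complex than any degree-1 curve.
Then, from the axis intercepts and sections: it meets the x-axis at x = 0 (among the integer gridlines); the y-axis gridline crossings are at y ∈ {0, 1}.
Finally, putting this together gives p.

x^2 - 2*x*y + 2*y^2 - 2*y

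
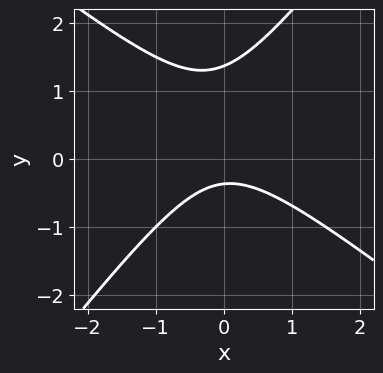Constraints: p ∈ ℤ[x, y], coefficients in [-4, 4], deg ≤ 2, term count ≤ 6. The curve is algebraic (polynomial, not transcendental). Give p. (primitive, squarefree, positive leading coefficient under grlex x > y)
2*x^2 + x*y - 2*y^2 + 2*y + 1

1. deg p = 2.
2. From the visible intercepts: it misses every integer gridline on the x-axis.
3. The integer polynomial consistent with all of this is the stated p.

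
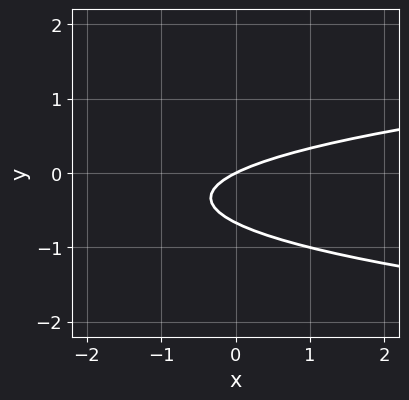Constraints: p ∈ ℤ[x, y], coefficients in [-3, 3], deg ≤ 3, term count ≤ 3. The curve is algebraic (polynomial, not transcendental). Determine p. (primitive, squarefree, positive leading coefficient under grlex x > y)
First, the degree is 2 — no degree-1 curve has this shape.
Next, observable constraints: it crosses the x-axis at the gridline x = 0; it meets the y-axis at y = 0 (among the integer gridlines).
Finally, together with the visible shape, these determine p as stated.

3*y^2 - x + 2*y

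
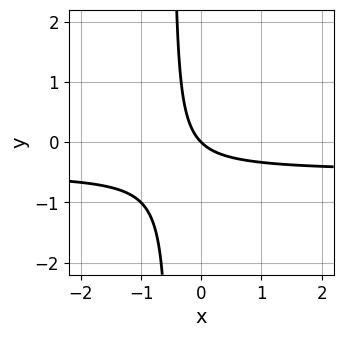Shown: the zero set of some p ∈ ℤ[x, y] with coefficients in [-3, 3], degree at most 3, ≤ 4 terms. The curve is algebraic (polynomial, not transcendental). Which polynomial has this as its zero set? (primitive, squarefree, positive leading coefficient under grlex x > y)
2*x*y + x + y

1. Degree: a generic line meets the curve in up to 2 points, so deg p = 2.
2. Reading off the gridlines: it meets the x-axis at x = 0 (among the integer gridlines); it meets the y-axis at y = 0 (among the integer gridlines).
3. These observations pin down the coefficients.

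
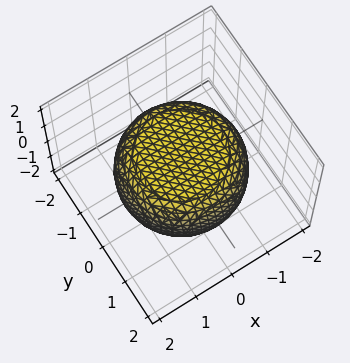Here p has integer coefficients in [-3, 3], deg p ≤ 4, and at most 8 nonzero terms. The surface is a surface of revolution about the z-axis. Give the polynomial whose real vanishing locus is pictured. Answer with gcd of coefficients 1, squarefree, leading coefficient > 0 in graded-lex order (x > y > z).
(a) Degree: no degree-3 surface has this shape, so deg p = 4.
(b) By symmetry, every cross-section ⟂ z is a circle, so x, y appear only via x² + y².
(c) Checking where it meets the axes: among the integer gridlines, it crosses the z-axis at z ∈ {-1, 1}; a circular section at z = -1 has radius exactly 1.
(d) Matching integer coefficients to the picture gives p.

x^4 + 2*x^2*y^2 + y^4 - x^2 - y^2 + 3*z^2 - 3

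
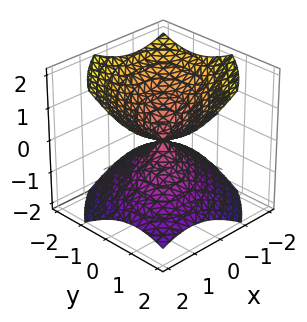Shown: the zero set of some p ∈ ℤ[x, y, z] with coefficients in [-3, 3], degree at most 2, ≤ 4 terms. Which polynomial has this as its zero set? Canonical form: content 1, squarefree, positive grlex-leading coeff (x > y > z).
2*x^2 - 2*x*y + 2*y^2 - 3*z^2

1. The degree is 2 — the shape is more complex than any degree-1 surface.
2. From the visible intercepts: it meets the x-axis at x = 0 (among the integer gridlines); one z-axis crossing is at z = 0; it meets the y-axis at y = 0 (among the integer gridlines).
3. These observations pin down the coefficients.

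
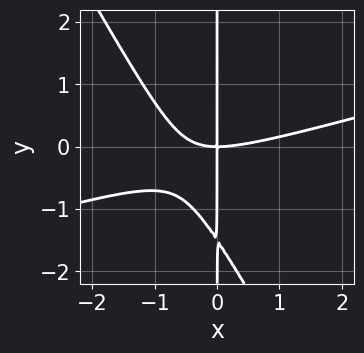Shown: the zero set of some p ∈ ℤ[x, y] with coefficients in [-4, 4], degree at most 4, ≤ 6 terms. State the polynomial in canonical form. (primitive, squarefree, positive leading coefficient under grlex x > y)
First, the degree is 3 — a generic line meets the curve in up to 3 points.
Then, against the integer gridlines: it crosses the x-axis at the gridline x = 0; every point of the y-axis in the box is on the curve.
Finally, fitting integer coefficients to these (and the overall shape) gives p.

x^3 - 3*x^2*y - 2*x*y^2 - 3*x*y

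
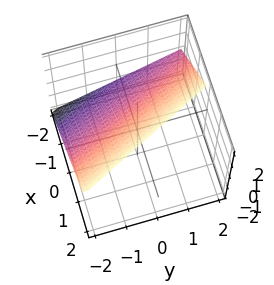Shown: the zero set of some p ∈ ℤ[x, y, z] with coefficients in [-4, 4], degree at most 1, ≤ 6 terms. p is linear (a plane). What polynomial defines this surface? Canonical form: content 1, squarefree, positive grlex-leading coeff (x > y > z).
2*x + y - 2*z + 2

1. deg p = 1. Every cross-section is a straight line — this is a plane.
2. From the axis intercepts and sections: it crosses the y-axis at the gridline y = -2; it crosses the x-axis at the gridline x = -1.
3. Matching integer coefficients to the picture gives p. Check: (0, 0, 1) on the z-axis lies on the surface, and p(0, 0, 1) = 0. ✓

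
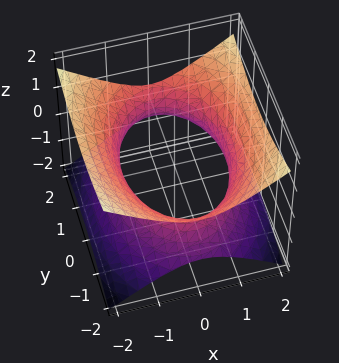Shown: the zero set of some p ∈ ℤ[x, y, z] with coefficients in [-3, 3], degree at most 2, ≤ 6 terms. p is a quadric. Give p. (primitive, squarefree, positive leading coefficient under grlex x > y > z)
Degree: one connected sheet with a waist; a quadric, so deg p = 2.
Symmetries: the x ↦ −x reflection is a symmetry, so x appears only in even powers; it's symmetric under y → −y, forcing even powers of y; mirror symmetry z ↦ −z ⇒ only even powers of z.
From the axis intercepts and sections: no z-intercept at any integer in the box.
Together with the visible shape, these determine p as stated.

2*x^2 + y^2 - 3*z^2 - 3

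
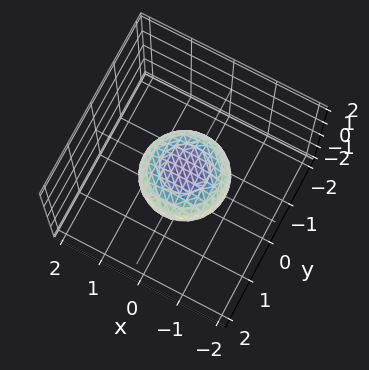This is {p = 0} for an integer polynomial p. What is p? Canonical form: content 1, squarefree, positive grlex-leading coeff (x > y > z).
x^2 + y^2 + 2*z^2 - 1

deg p = 2.
Symmetry: every cross-section ⟂ z is a circle, so x, y appear only via x² + y²; the z ↦ −z reflection is a symmetry, so z appears only in even powers.
Reading off the gridlines: the x-axis gridline crossings are at x ∈ {-1, 1}; a circular section at z = 0 has radius exactly 1.
Fitting integer coefficients to these (and the overall shape) gives p.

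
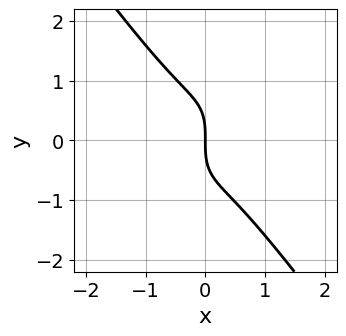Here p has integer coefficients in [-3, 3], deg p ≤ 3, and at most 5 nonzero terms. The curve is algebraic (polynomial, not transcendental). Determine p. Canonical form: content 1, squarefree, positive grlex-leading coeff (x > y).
Degree: a generic line meets the curve in up to 3 points, so deg p = 3.
Checking where it meets the axes: one x-axis crossing is at x = 0; one y-axis crossing is at y = 0.
Putting this together gives p.

3*x^3 - x^2*y - x*y^2 + y^3 + 2*x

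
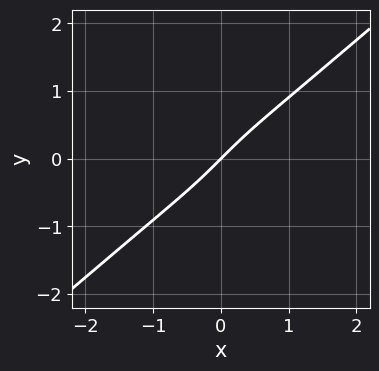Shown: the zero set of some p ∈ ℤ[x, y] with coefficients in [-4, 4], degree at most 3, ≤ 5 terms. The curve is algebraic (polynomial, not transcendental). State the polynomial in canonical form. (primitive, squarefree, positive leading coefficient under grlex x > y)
3*x^3 - 2*x^2*y - 2*y^3 + 3*x - 3*y

First, degree: the shape is more complex than any degree-2 curve, so deg p = 3.
Then, from the axis intercepts and sections: it crosses the y-axis at the gridline y = 0; one x-axis crossing is at x = 0.
Finally, these observations pin down the coefficients.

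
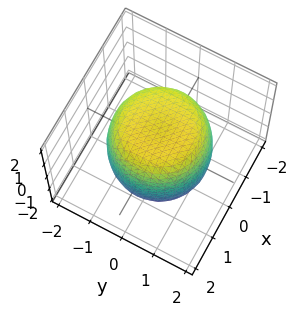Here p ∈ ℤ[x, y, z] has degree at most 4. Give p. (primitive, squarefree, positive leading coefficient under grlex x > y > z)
Degree: no degree-3 surface has this shape, so deg p = 4.
Symmetry: every cross-section ⟂ z is a circle, so x, y appear only via x² + y².
From the visible intercepts: a circular section at z = 1 has radius between 1 and 2.
Solving for integer coefficients yields p as stated.

x^4 + 2*x^2*y^2 + y^4 - x^2 - y^2 + z^2 - 2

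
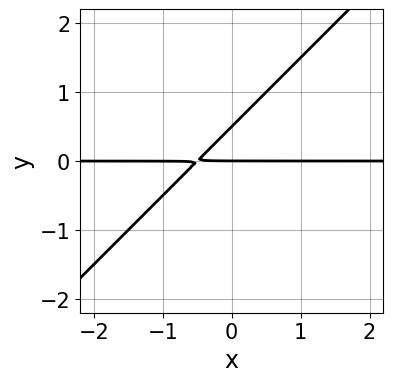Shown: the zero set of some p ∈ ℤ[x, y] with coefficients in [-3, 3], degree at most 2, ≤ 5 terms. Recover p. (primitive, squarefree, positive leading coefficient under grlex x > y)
2*x*y - 2*y^2 + y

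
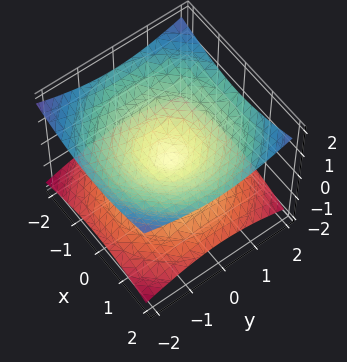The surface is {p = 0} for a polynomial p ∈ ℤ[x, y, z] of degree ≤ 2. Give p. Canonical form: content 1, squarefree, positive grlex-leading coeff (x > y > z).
x^2 + y^2 - 3*z^2

The degree is 2 — two nappes meeting at a single point; a quadric.
Symmetries: mirror symmetry z ↦ −z ⇒ only even powers of z; the surface is invariant under rotation about z: p = q(x² + y², z).
Checking where it meets the axes: a circular section at z = -1 has radius between 1 and 2; one x-axis crossing is at x = 0.
Matching integer coefficients to the picture gives p.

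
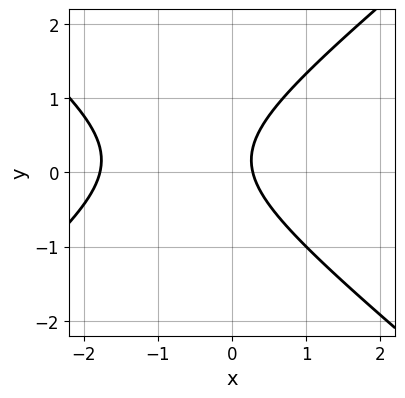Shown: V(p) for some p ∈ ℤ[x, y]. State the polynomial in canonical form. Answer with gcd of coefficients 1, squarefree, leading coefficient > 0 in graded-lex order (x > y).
2*x^2 - 3*y^2 + 3*x + y - 1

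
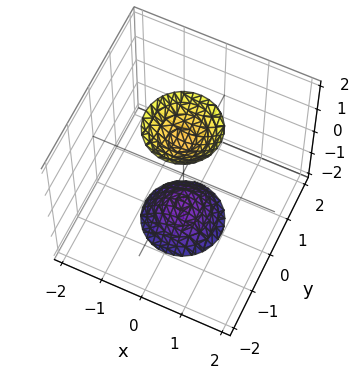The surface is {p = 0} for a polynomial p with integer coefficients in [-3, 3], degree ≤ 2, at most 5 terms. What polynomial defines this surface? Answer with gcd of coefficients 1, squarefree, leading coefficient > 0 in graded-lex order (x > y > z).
The picture has 2 separate pieces. Treating them together as one polynomial.
deg p = 2. The shape is more complex than any degree-1 surface.
By symmetry, every cross-section ⟂ z is a circle, so x, y appear only via x² + y².
From the axis intercepts and sections: a circular section at z = 2 has radius between 0 and 1; no x-intercept at any integer in the box; the surface avoids every integer y-axis point in the box.
Fitting integer coefficients to these (and the overall shape) gives p.

3*x^2 + 3*y^2 - z^2 + 2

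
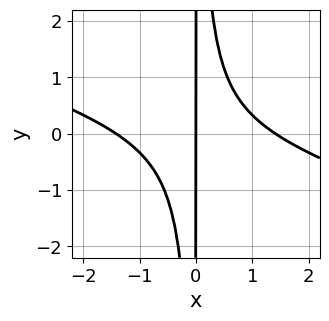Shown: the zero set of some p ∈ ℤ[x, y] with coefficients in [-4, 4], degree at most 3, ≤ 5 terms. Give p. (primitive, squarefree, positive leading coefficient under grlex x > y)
deg p = 3. No degree-2 curve has this shape.
Checking where it meets the axes: it crosses the x-axis at the gridline x = 0; the visible y-axis segment lies entirely on the curve.
The integer polynomial consistent with all of this is the stated p.

x^3 + 3*x^2*y - 2*x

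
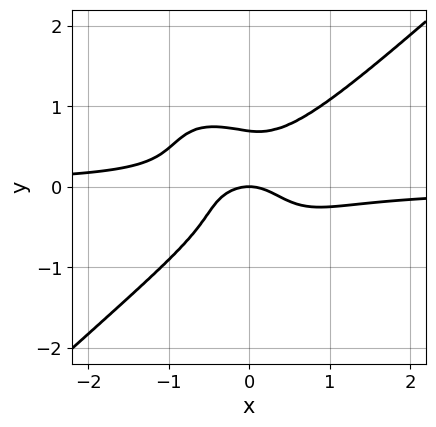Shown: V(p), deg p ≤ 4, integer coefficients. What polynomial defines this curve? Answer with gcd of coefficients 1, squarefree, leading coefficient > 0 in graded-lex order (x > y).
3*x^3*y - x*y^3 - 3*y^4 + x^2 + y

(a) The degree is 4 — no degree-3 curve has this shape.
(b) Observable constraints: it crosses the x-axis at the gridline x = 0; it crosses the y-axis at the gridline y = 0.
(c) Putting this together gives p.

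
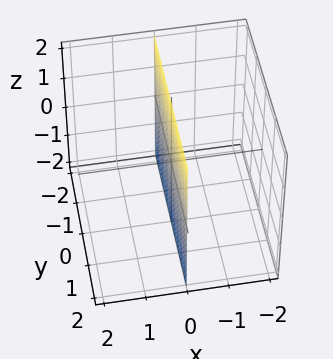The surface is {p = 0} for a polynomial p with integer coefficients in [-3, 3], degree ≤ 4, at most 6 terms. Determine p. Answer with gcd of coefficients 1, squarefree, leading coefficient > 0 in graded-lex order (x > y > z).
3*x^3 + 2*x*y^2 + 3*x*z^2 - x*z

(a) deg p = 3.
(b) Observable constraints: every point of the z-axis in the box is on the surface; every point of the y-axis in the box is on the surface.
(c) Matching integer coefficients to the picture gives p.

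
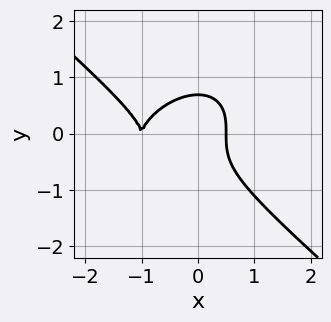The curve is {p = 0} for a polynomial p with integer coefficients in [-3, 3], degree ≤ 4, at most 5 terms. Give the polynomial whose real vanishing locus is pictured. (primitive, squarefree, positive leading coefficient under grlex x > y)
deg p = 3.
From the axis intercepts and sections: it meets the x-axis at x = -1 (among the integer gridlines).
Together with the visible shape, these determine p as stated.

2*x^3 + 3*y^3 + 3*x^2 - 1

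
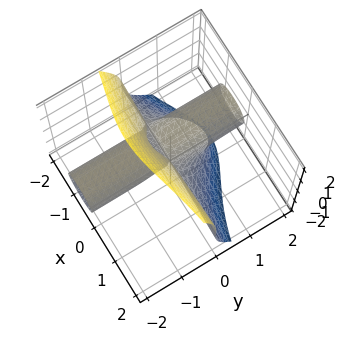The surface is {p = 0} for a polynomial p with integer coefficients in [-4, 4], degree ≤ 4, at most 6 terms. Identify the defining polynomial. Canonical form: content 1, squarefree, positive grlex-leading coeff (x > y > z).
2*x^2*y + 2*y*z^2 + z^3 + 2*x*y + y*z

The degree is 3 — no degree-2 surface has this shape.
Against the integer gridlines: it meets the z-axis at z = 0 (among the integer gridlines); every point of the y-axis in the box is on the surface.
The integer polynomial consistent with all of this is the stated p. Check: (-1, 0, 0) on the x-axis lies on the surface, and p(-1, 0, 0) = 0. ✓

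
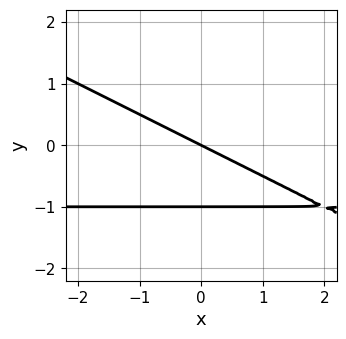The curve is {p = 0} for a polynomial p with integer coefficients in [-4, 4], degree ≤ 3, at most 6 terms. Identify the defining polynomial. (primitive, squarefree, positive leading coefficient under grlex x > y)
x*y + 2*y^2 + x + 2*y

First, degree: the shape is more complex than any degree-1 curve, so deg p = 2.
Then, checking where it meets the axes: it meets the x-axis at x = 0 (among the integer gridlines); the y-axis gridline crossings are at y ∈ {-1, 0}.
Finally, the integer polynomial consistent with all of this is the stated p.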